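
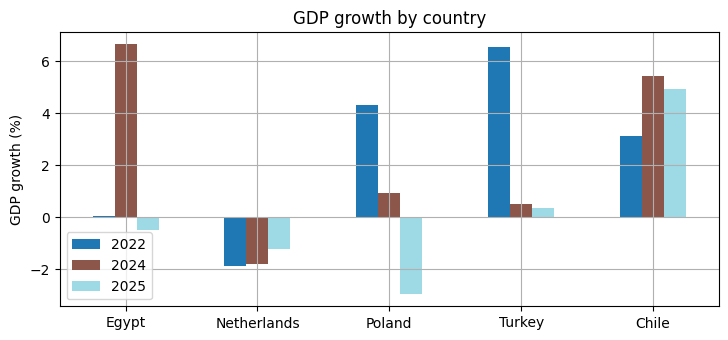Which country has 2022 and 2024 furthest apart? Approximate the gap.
Egypt: 2022 ≈ 0, 2024 ≈ 7 → gap ≈ 7. Next-largest (Turkey) is only ≈ 6.

Egypt, ≈ 7 %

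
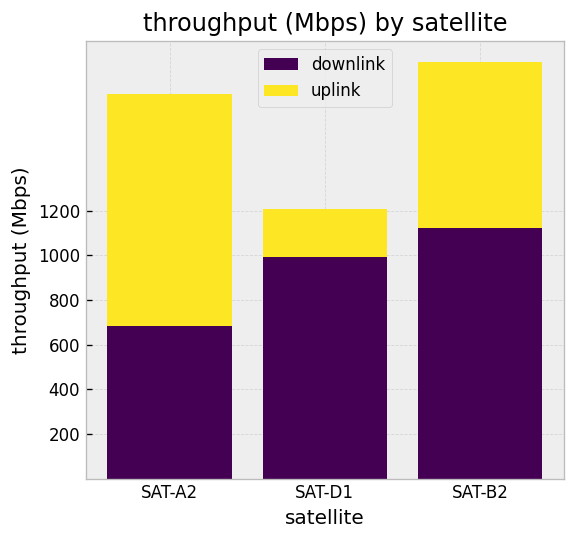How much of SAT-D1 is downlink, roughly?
downlink top ≈ 1000, bottom ≈ 0; segment ≈ 1000.

≈ 1000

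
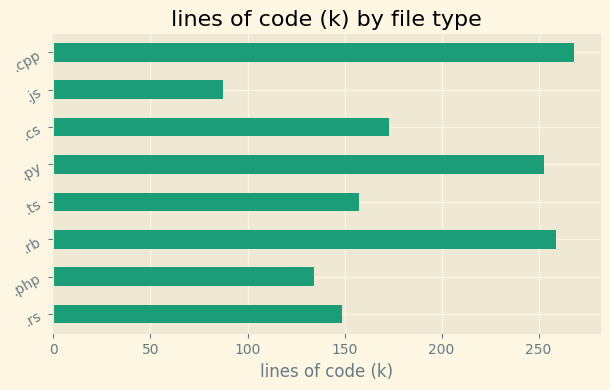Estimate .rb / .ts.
≈ 1.67×

.rb ≈ 250, .ts ≈ 150; 250/150 ≈ 1.67.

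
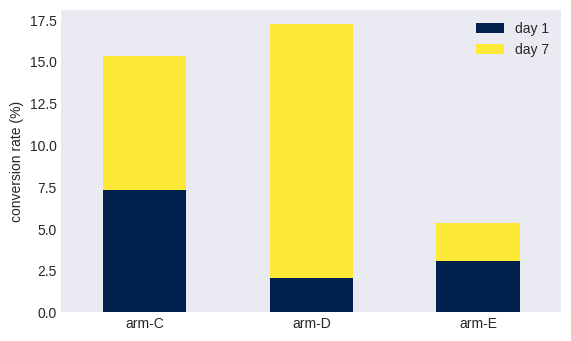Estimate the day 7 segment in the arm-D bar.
≈ 16

day 7 top ≈ 18, bottom ≈ 2; segment ≈ 16.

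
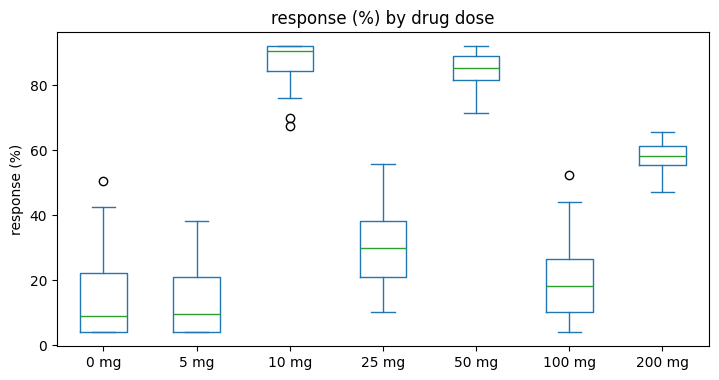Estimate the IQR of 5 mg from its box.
≈ 20

Q3 ≈ 20, Q1 ≈ 0; IQR ≈ 20.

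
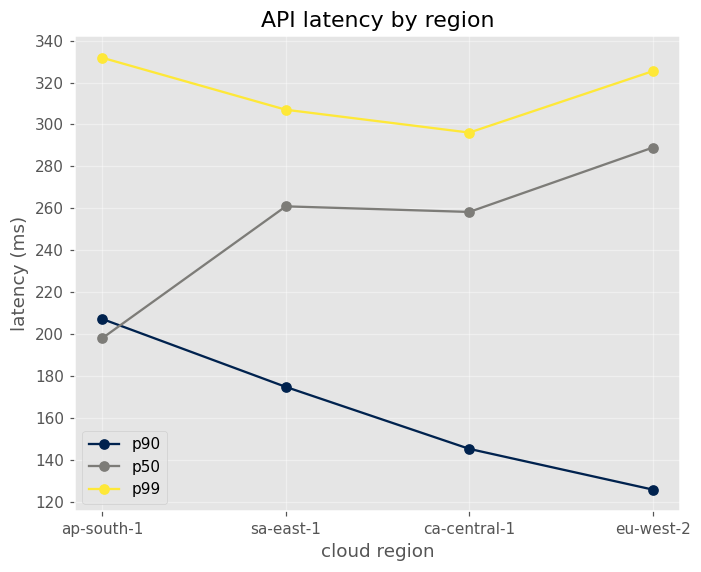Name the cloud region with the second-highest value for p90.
sa-east-1

Top 3 for p90: ap-south-1 ≈ 200, sa-east-1 ≈ 180, ca-central-1 ≈ 140.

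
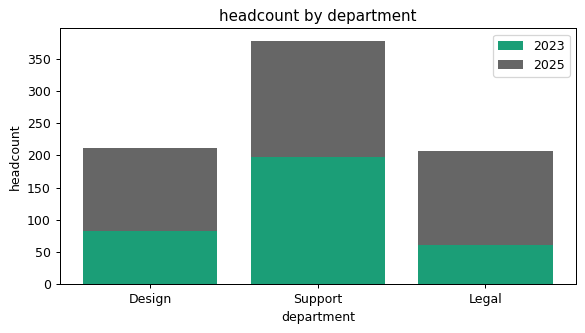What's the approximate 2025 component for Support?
2025 top ≈ 400, bottom ≈ 200; segment ≈ 200.

≈ 200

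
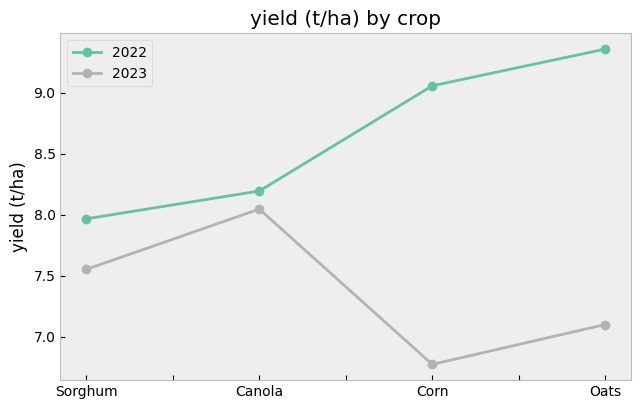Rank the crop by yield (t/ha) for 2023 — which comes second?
Sorghum

Top 3 for 2023: Canola ≈ 8.0, Sorghum ≈ 7.5, Oats ≈ 7.0.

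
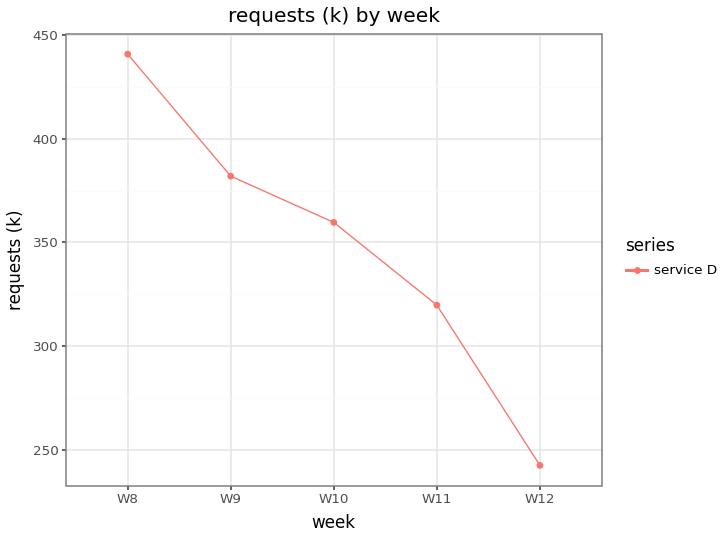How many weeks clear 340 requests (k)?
Above 340: W8, W9, W10.

3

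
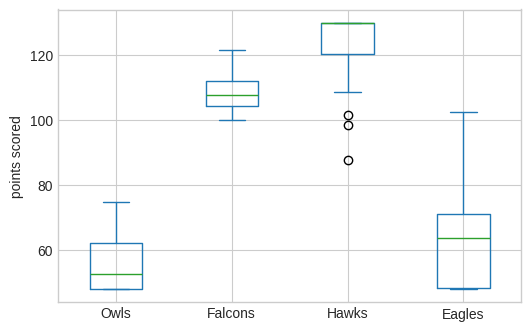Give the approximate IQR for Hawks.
Q3 ≈ 130, Q1 ≈ 120; IQR ≈ 10.

≈ 10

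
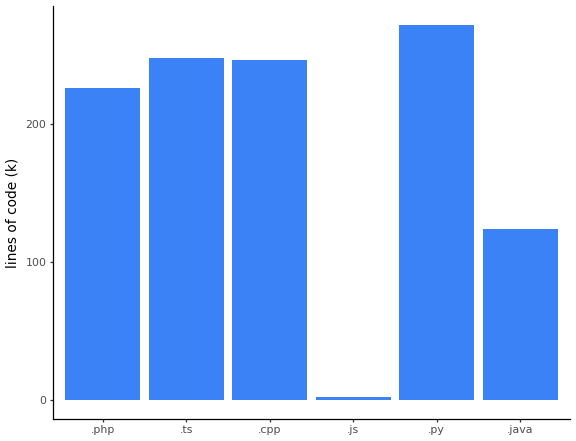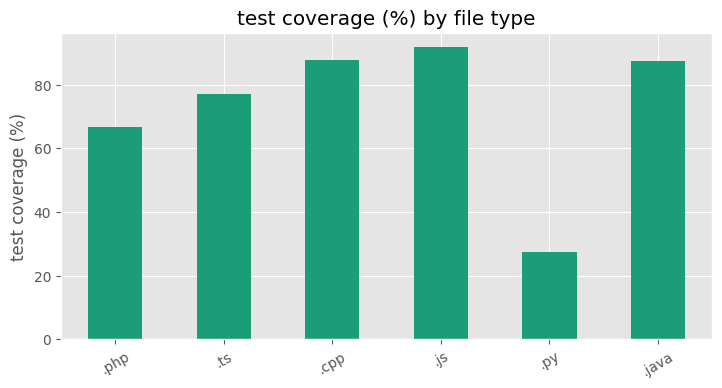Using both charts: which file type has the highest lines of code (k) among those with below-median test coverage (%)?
.py

Chart 2 median test coverage (%) ≈ 80; below-median file types: .php, .ts, .py. Among those, .py has the highest lines of code (k) (≈ 275).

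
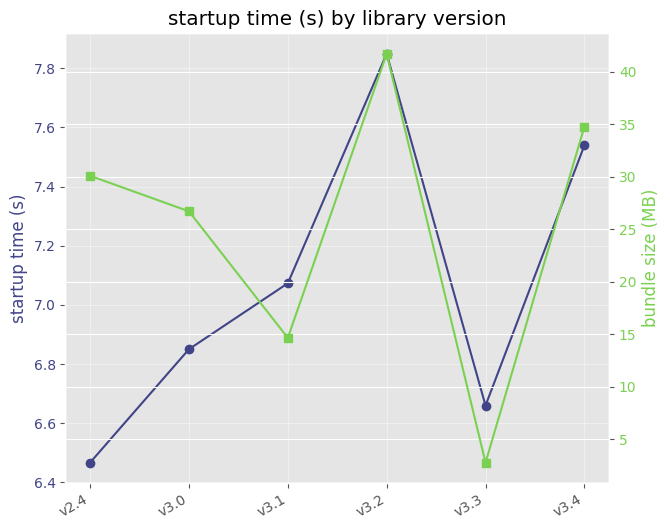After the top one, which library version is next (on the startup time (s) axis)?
Top 3 (on the startup time (s) axis): v3.2 ≈ 7.8, v3.4 ≈ 7.6, v3.1 ≈ 7.0.

v3.4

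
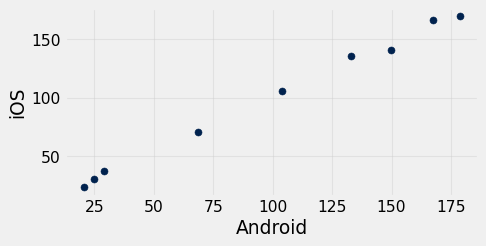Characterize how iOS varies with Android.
positive, strong

Points are positively correlated; strong (|r| ≈ 1.0).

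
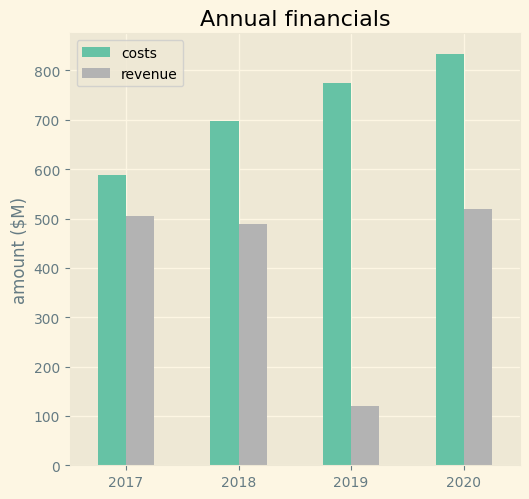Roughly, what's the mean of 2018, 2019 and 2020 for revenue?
(500 + 100 + 500) / 3 ≈ 367.

≈ 367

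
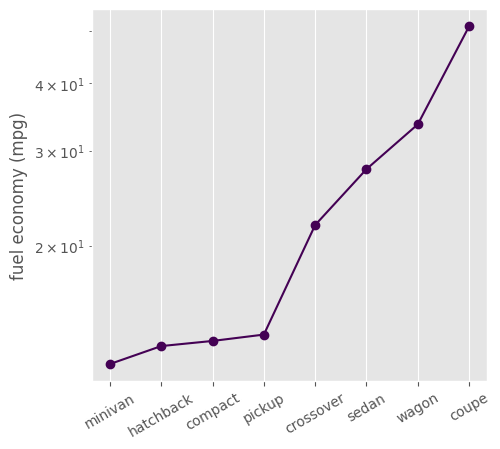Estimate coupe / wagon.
coupe ≈ 50, wagon ≈ 35; 50/35 ≈ 1.43.

≈ 1.43×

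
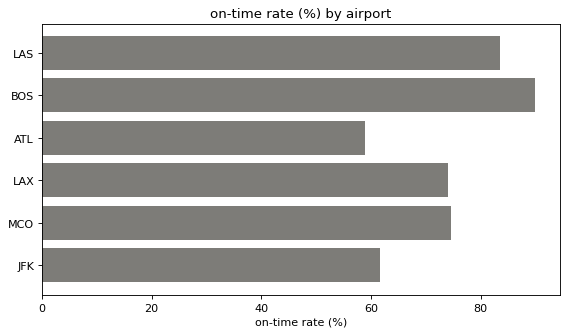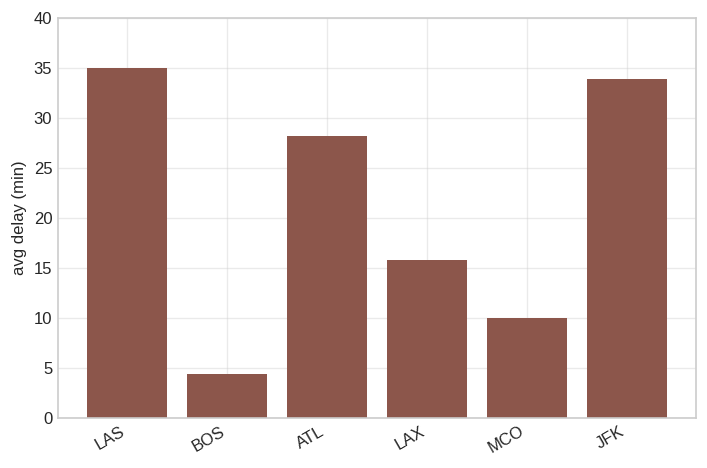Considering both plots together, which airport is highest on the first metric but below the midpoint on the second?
BOS

Chart 2 median avg delay (min) ≈ 20; below-median airports: BOS, LAX, MCO. Among those, BOS has the highest on-time rate (%) (≈ 90).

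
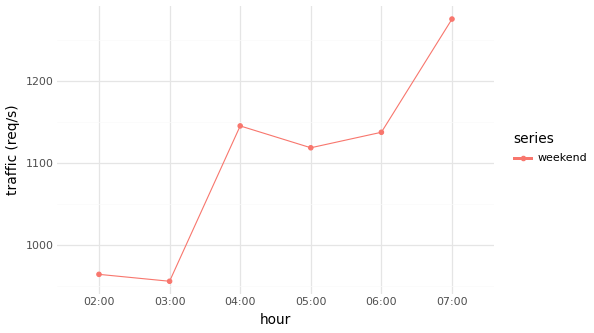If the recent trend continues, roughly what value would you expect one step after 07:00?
Last three: 1100, 1150, 1250 → slope ≈ 75/step → next ≈ 1325.

≈ 1325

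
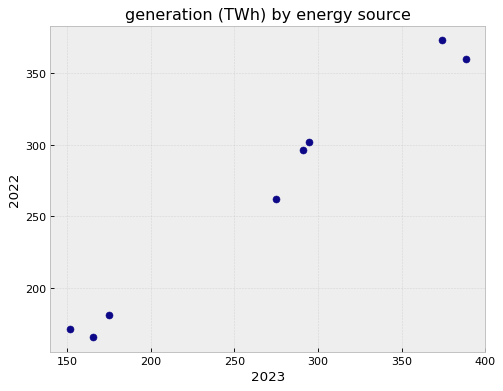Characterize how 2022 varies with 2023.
positive, strong

Points are positively correlated; strong (|r| ≈ 1.0).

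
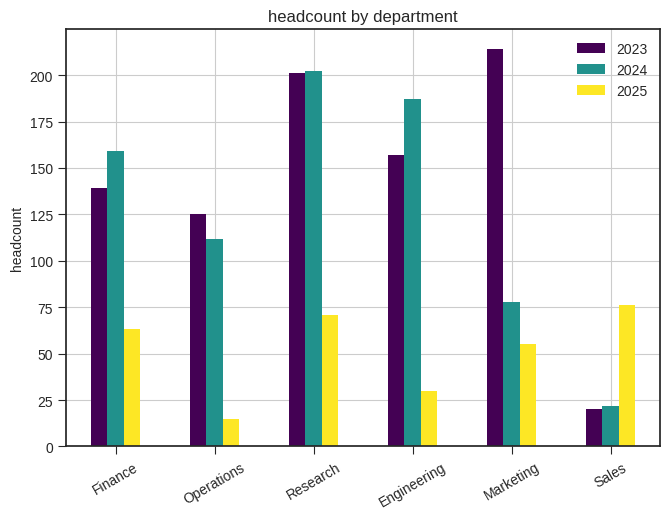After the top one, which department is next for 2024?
Engineering

Top 3 for 2024: Research ≈ 200, Engineering ≈ 180, Finance ≈ 160.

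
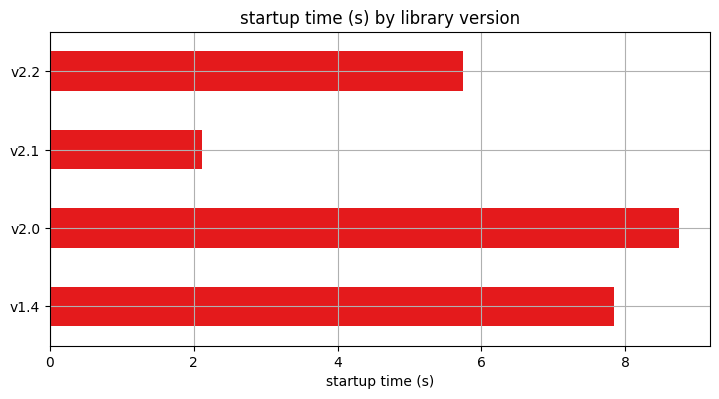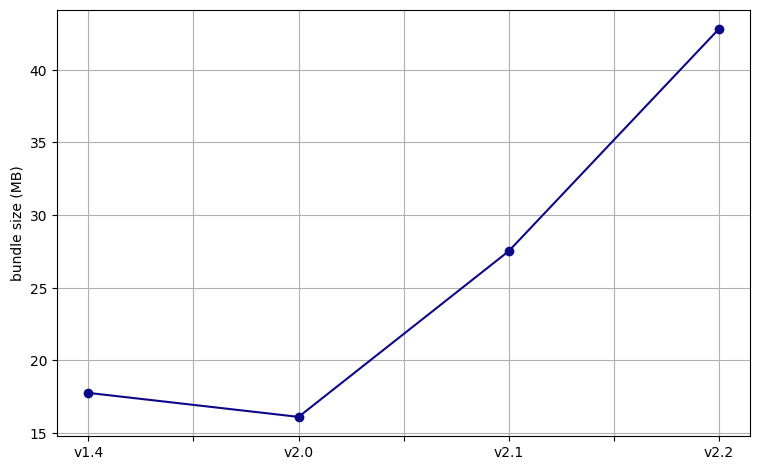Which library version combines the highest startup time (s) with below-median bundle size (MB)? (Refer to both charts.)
v2.0

Chart 2 median bundle size (MB) ≈ 25; below-median library versions: v1.4, v2.0. Among those, v2.0 has the highest startup time (s) (≈ 9).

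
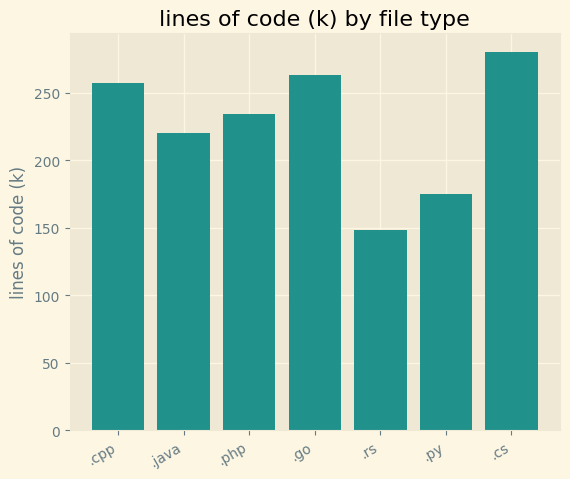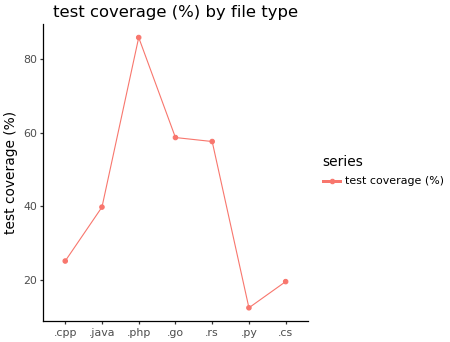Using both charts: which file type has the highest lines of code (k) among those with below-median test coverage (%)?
.cs

Chart 2 median test coverage (%) ≈ 40; below-median file types: .cpp, .py, .cs. Among those, .cs has the highest lines of code (k) (≈ 300).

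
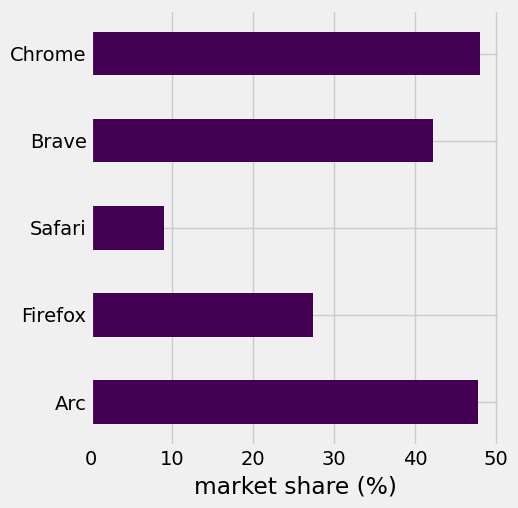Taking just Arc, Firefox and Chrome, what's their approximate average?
≈ 42

(50 + 25 + 50) / 3 ≈ 42.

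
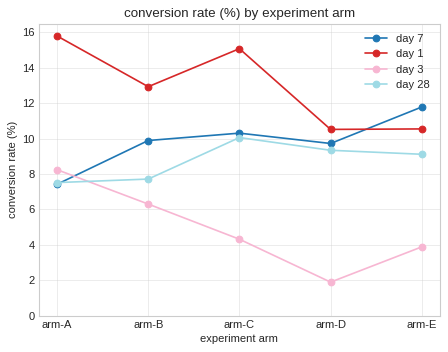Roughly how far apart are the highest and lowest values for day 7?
≈ 4

Max arm-E ≈ 12, min arm-A ≈ 8; range ≈ 4.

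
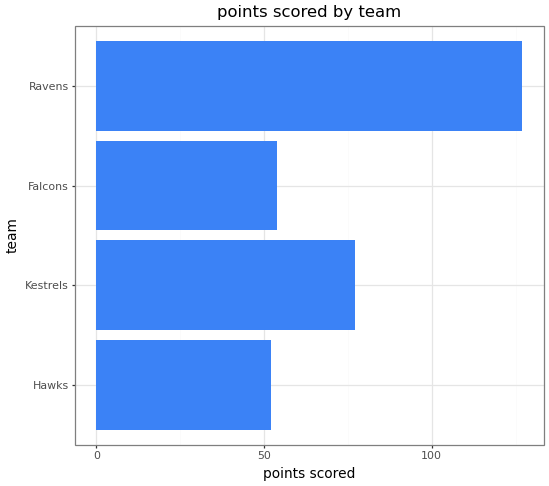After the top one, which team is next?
Kestrels

Top 3: Ravens ≈ 120, Kestrels ≈ 80, Falcons ≈ 60.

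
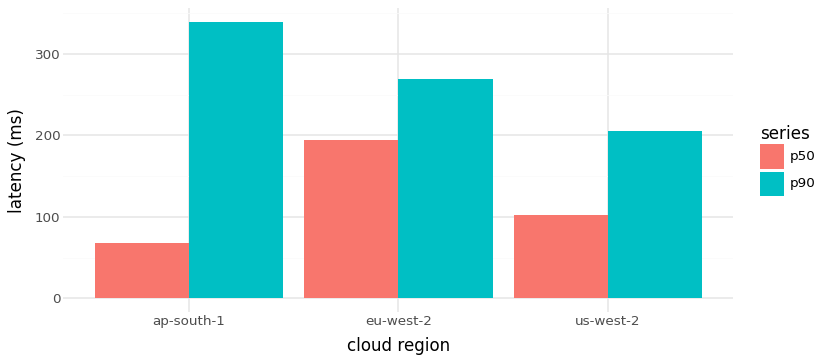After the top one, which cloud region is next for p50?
us-west-2

Top 3 for p50: eu-west-2 ≈ 200, us-west-2 ≈ 100, ap-south-1 ≈ 50.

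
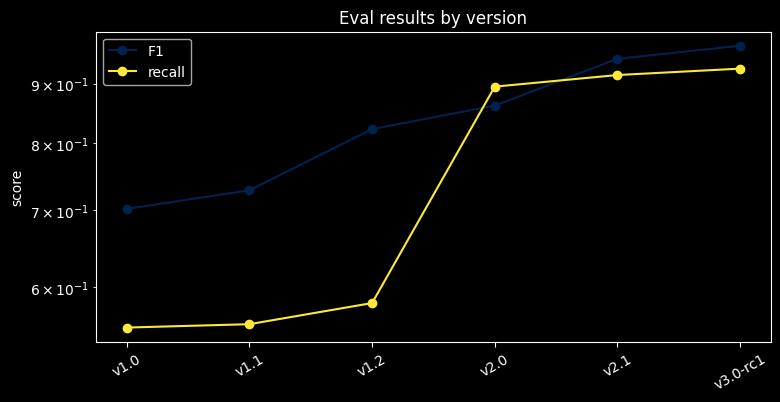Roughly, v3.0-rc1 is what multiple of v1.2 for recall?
≈ 1.58×

v3.0-rc1 ≈ 0.95, v1.2 ≈ 0.60; 0.95/0.60 ≈ 1.58.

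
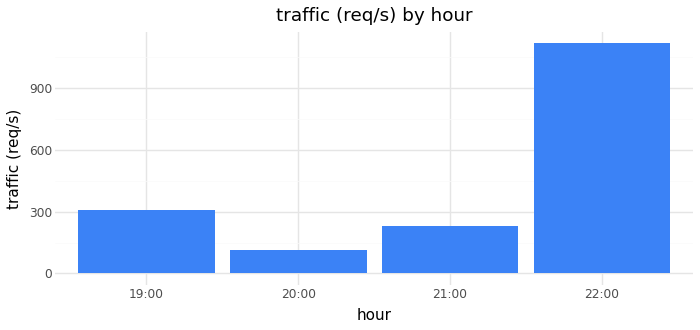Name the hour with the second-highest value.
Top 3: 22:00 ≈ 1100, 19:00 ≈ 300, 21:00 ≈ 200.

19:00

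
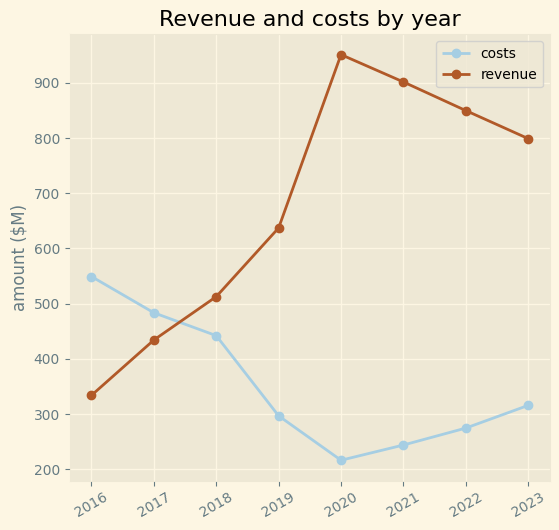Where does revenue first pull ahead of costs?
2017: revenue ≈ 400 vs costs ≈ 500 (not yet); 2018: revenue ≈ 500 vs costs ≈ 400 (first crossover).

2018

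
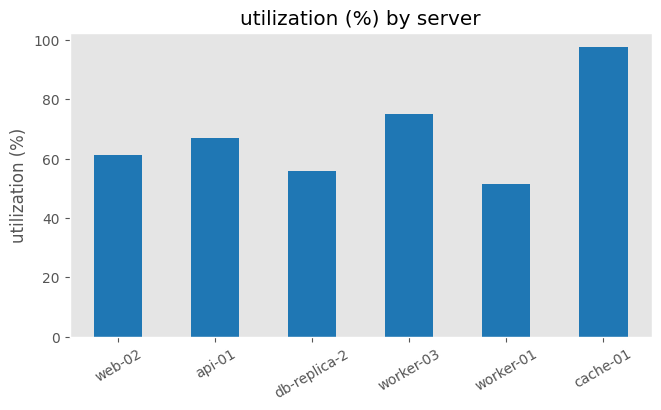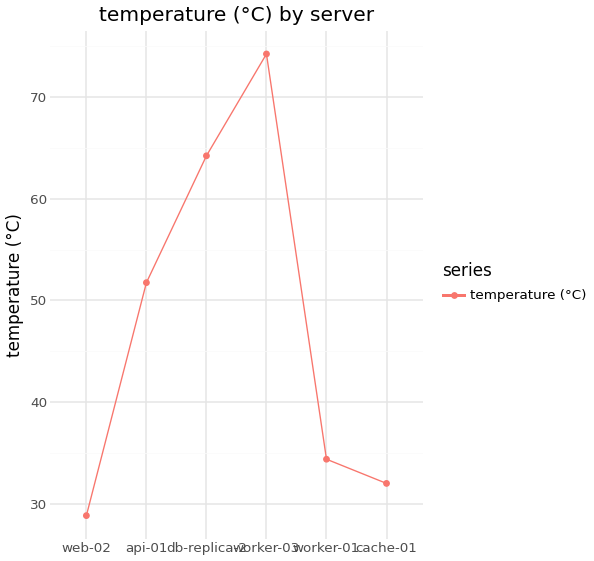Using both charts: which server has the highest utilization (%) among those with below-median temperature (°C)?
cache-01

Chart 2 median temperature (°C) ≈ 40; below-median servers: web-02, worker-01, cache-01. Among those, cache-01 has the highest utilization (%) (≈ 100).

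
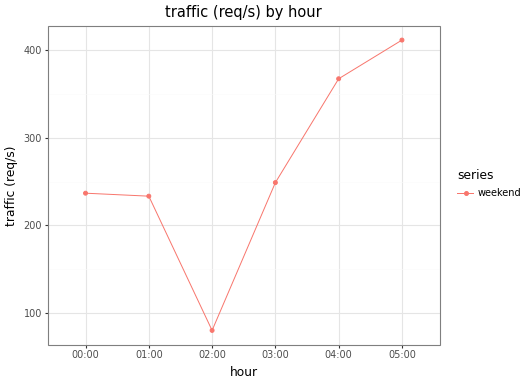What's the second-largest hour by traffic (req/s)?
04:00

Top 3: 05:00 ≈ 400, 04:00 ≈ 350, 03:00 ≈ 250.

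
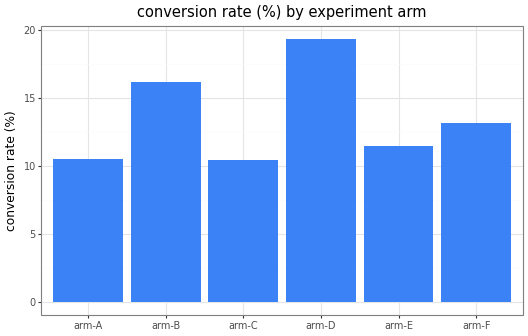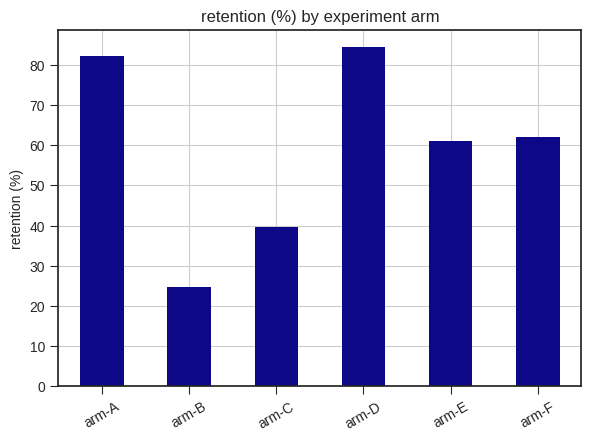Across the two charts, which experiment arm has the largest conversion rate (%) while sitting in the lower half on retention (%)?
arm-B

Chart 2 median retention (%) ≈ 60; below-median experiment arms: arm-B, arm-C, arm-E. Among those, arm-B has the highest conversion rate (%) (≈ 16).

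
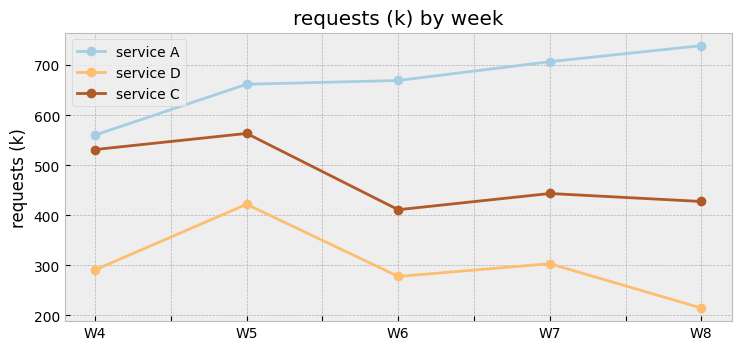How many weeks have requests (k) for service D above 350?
1

Above 350: W5.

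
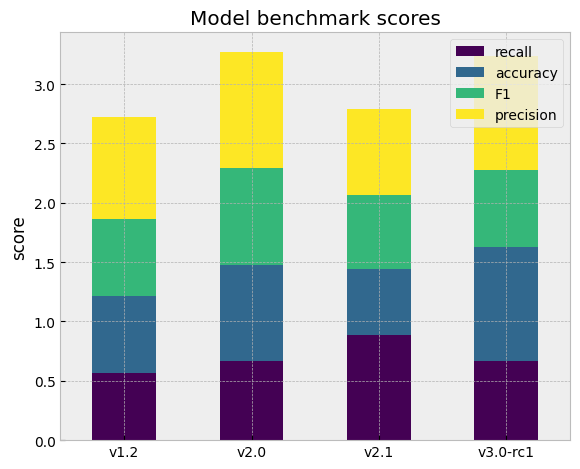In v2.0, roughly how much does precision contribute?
≈ 1.0

precision top ≈ 3.5, bottom ≈ 2.5; segment ≈ 1.0.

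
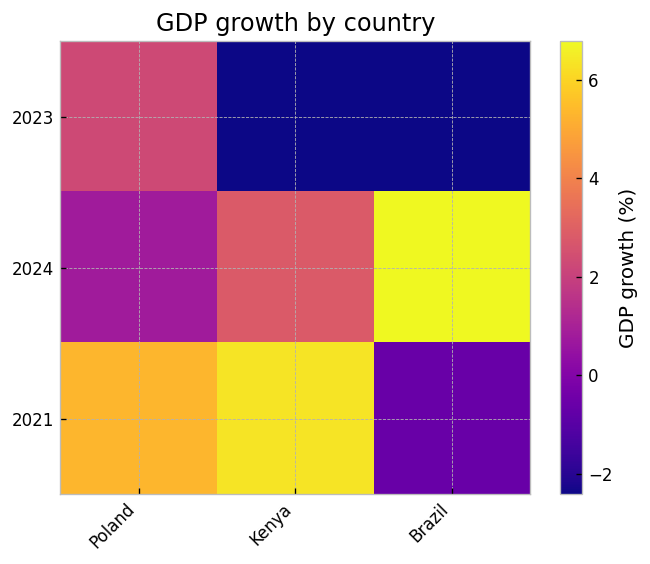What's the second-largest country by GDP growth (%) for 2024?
Top 3 for 2024: Brazil ≈ 7, Kenya ≈ 3, Poland ≈ 1.

Kenya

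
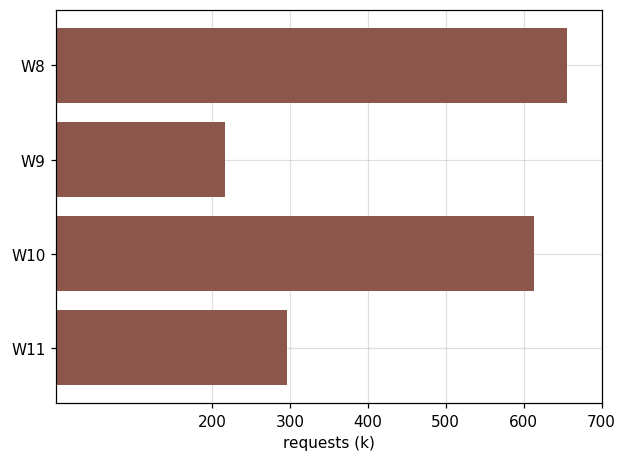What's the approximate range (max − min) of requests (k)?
≈ 500

Max W8 ≈ 700, min W9 ≈ 200; range ≈ 500.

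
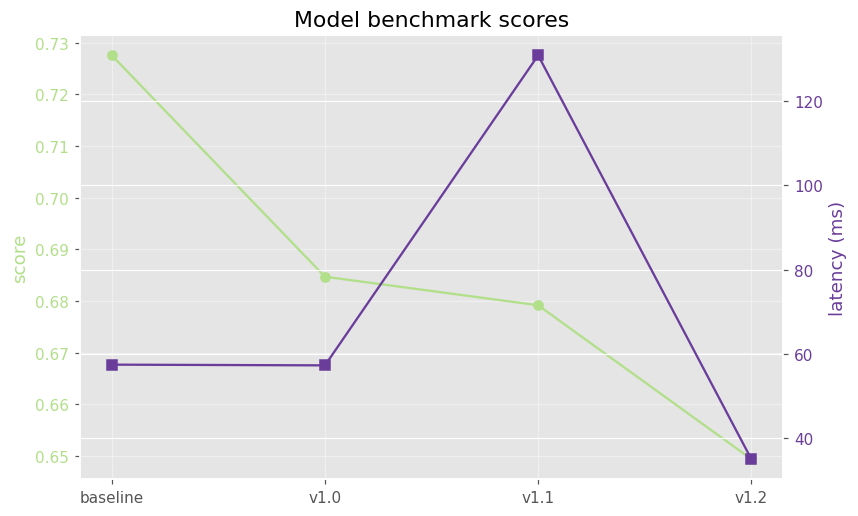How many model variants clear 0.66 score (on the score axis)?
3

Above 0.66: baseline, v1.0, v1.1.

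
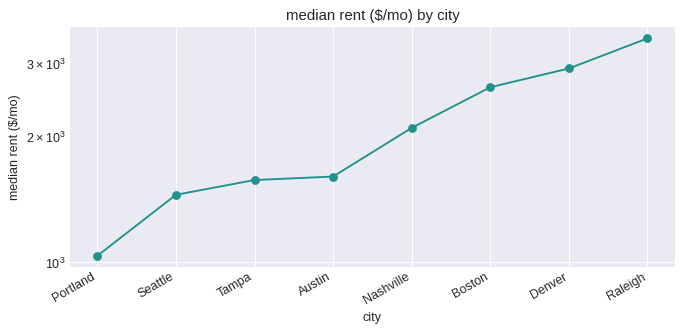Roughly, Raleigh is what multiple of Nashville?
≈ 1.75×

Raleigh ≈ 3500, Nashville ≈ 2000; 3500/2000 ≈ 1.75.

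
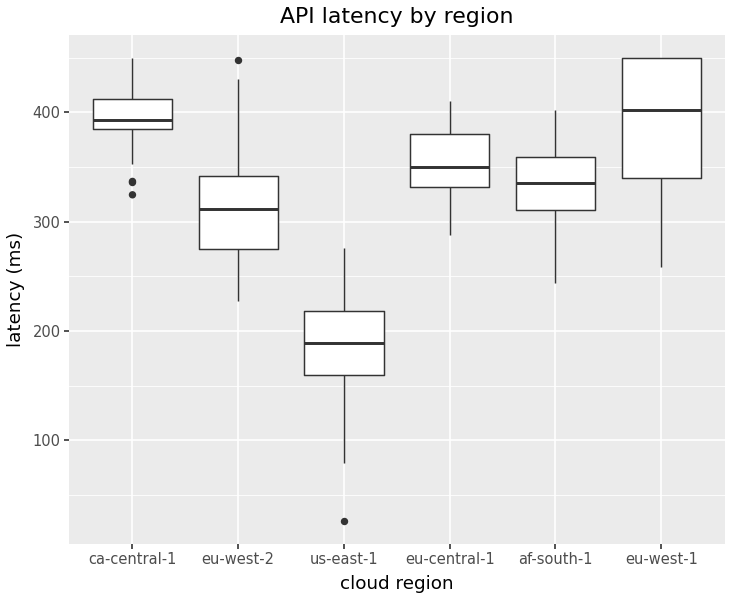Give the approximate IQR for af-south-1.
≈ 40

Q3 ≈ 360, Q1 ≈ 320; IQR ≈ 40.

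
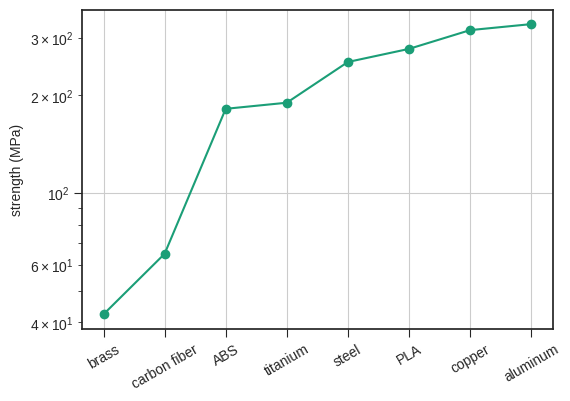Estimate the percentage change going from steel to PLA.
≈ +10%

steel ≈ 250, PLA ≈ 275; (275 − 250) / 250 ≈ +10%.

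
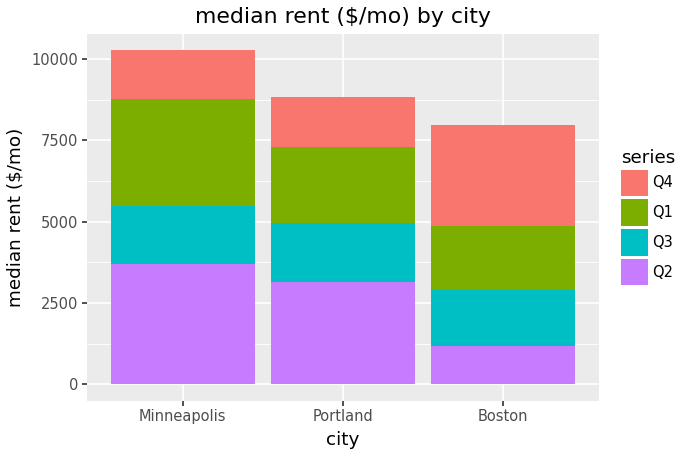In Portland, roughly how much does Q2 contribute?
Q2 top ≈ 3000, bottom ≈ 0; segment ≈ 3000.

≈ 3000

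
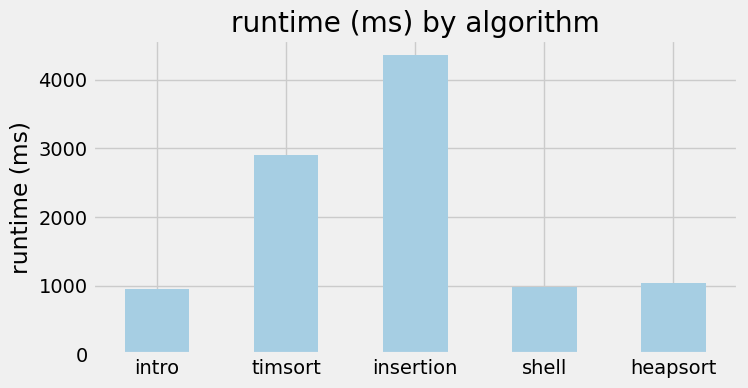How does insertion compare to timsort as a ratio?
≈ 1.5×

insertion ≈ 4500, timsort ≈ 3000; 4500/3000 ≈ 1.5.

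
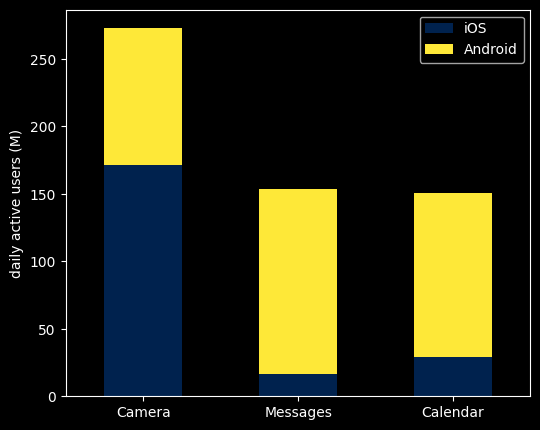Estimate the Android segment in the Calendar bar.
Android top ≈ 150, bottom ≈ 25; segment ≈ 125.

≈ 125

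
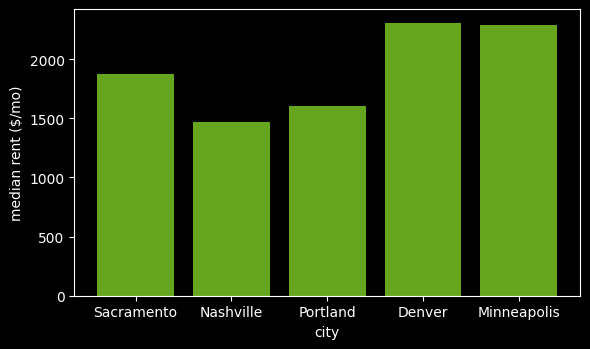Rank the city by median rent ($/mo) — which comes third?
Sacramento

Top 4: Denver ≈ 2400, Minneapolis ≈ 2200, Sacramento ≈ 1800, Portland ≈ 1600.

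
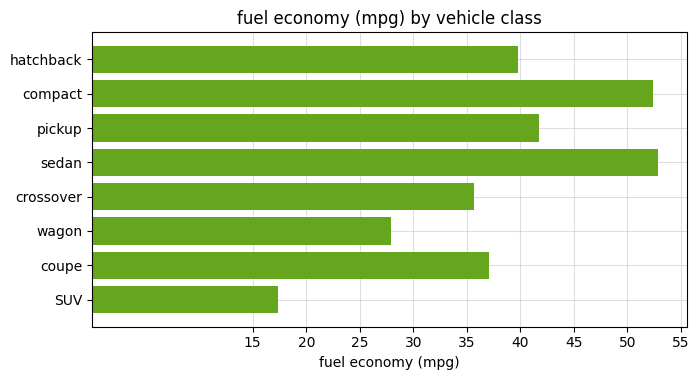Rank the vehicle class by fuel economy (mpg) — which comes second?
Top 3: sedan ≈ 55, compact ≈ 50, pickup ≈ 40.

compact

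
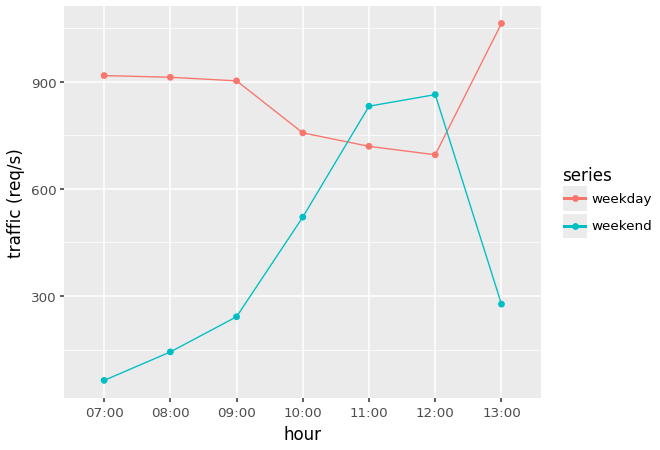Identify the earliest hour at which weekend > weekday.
11:00

10:00: weekend ≈ 500 vs weekday ≈ 800 (not yet); 11:00: weekend ≈ 800 vs weekday ≈ 700 (first crossover).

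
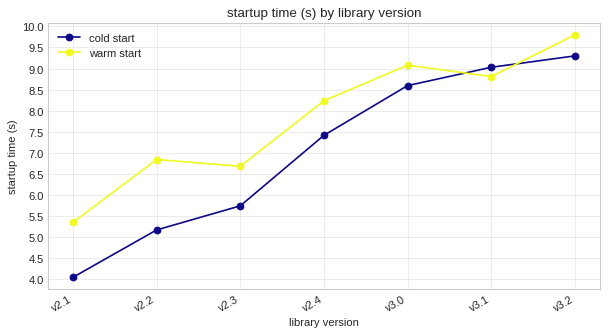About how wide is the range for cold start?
≈ 5.5

Max v3.2 ≈ 9.5, min v2.1 ≈ 4.0; range ≈ 5.5.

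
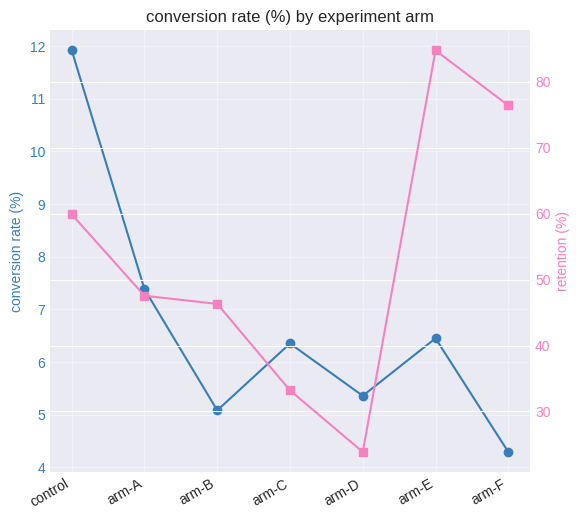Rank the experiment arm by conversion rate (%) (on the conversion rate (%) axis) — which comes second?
arm-A

Top 3 (on the conversion rate (%) axis): control ≈ 12, arm-A ≈ 7, arm-E ≈ 6.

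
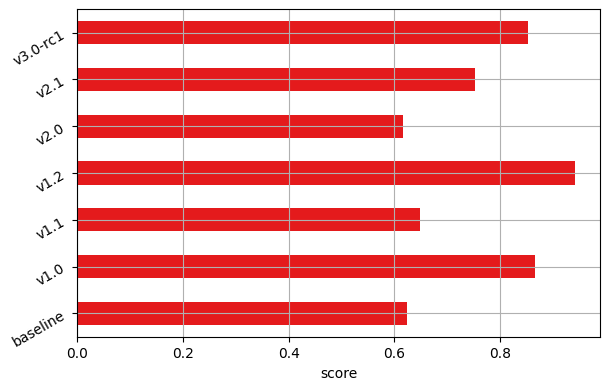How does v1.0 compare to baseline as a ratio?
v1.0 ≈ 0.9, baseline ≈ 0.6; 0.9/0.6 ≈ 1.5.

≈ 1.5×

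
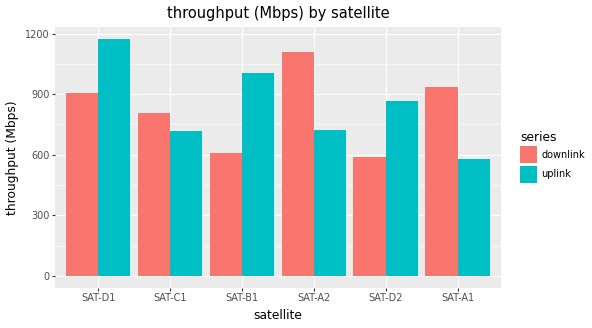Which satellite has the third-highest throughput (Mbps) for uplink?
SAT-D2

Top 4 for uplink: SAT-D1 ≈ 1200, SAT-B1 ≈ 1000, SAT-D2 ≈ 900, SAT-A2 ≈ 700.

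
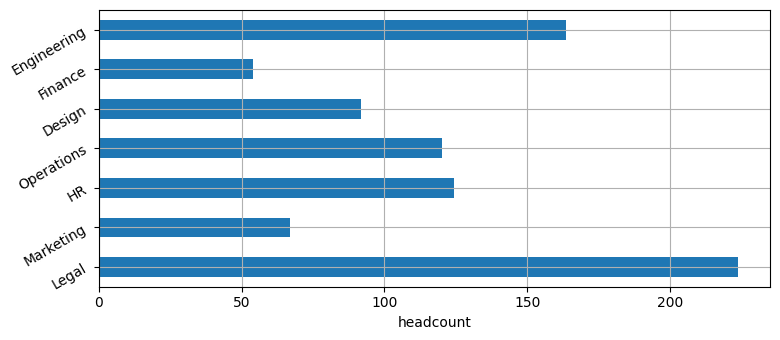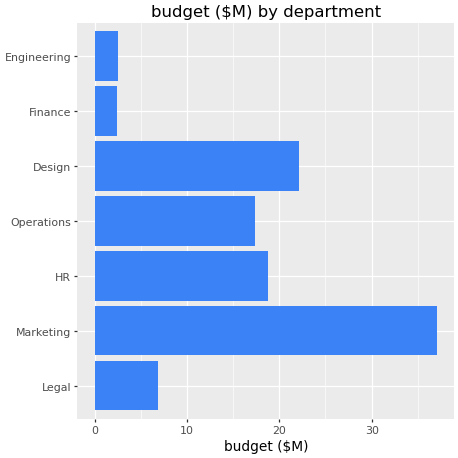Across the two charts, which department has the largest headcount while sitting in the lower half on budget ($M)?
Legal

Chart 2 median budget ($M) ≈ 15; below-median departments: Legal, Finance, Engineering. Among those, Legal has the highest headcount (≈ 225).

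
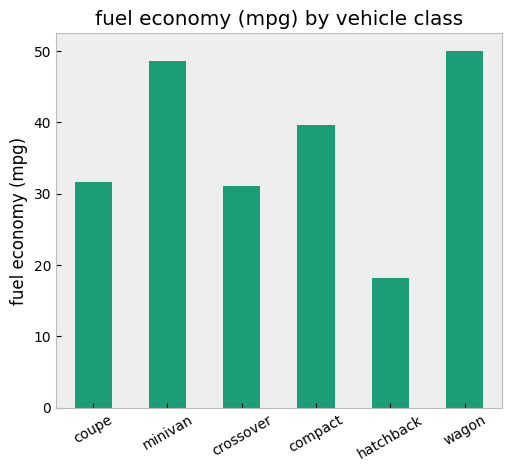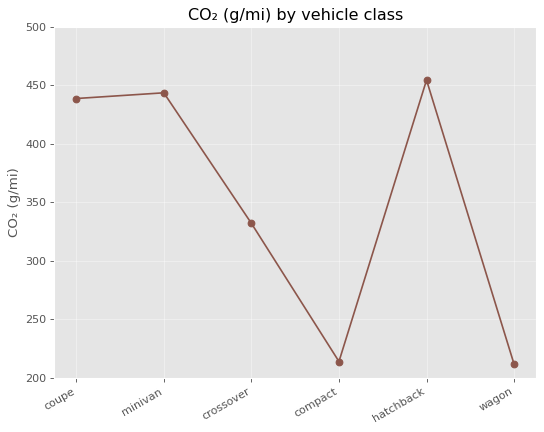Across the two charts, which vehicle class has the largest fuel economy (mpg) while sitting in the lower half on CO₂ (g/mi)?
wagon

Chart 2 median CO₂ (g/mi) ≈ 400; below-median vehicle classes: crossover, compact, wagon. Among those, wagon has the highest fuel economy (mpg) (≈ 50).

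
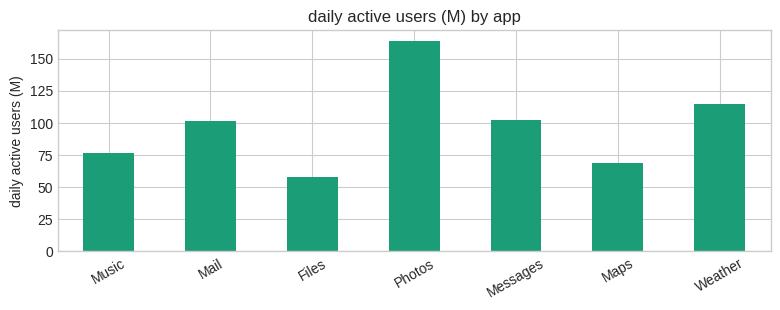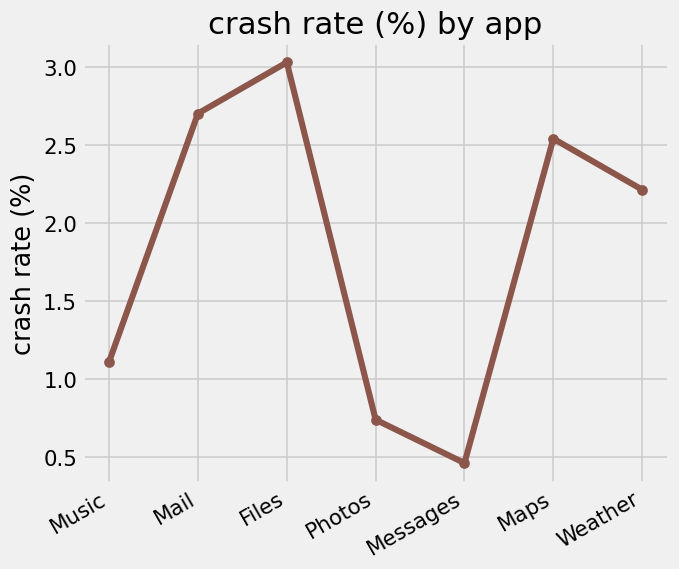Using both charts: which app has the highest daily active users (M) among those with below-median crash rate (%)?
Photos

Chart 2 median crash rate (%) ≈ 2; below-median apps: Music, Photos, Messages. Among those, Photos has the highest daily active users (M) (≈ 160).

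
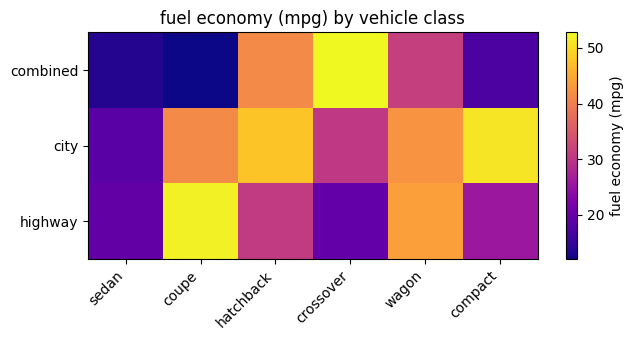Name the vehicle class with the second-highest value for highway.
wagon

Top 3 for highway: coupe ≈ 50, wagon ≈ 45, hatchback ≈ 30.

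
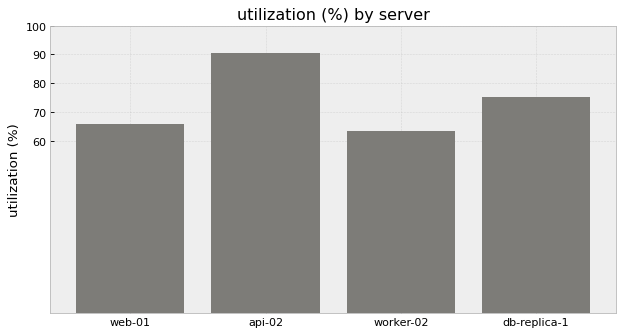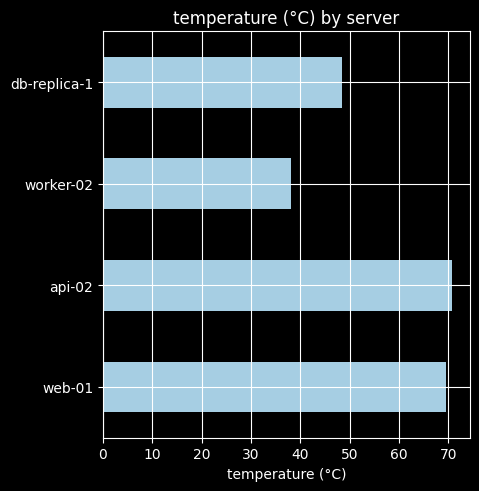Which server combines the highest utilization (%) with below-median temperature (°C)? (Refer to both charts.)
db-replica-1

Chart 2 median temperature (°C) ≈ 60; below-median servers: worker-02, db-replica-1. Among those, db-replica-1 has the highest utilization (%) (≈ 80).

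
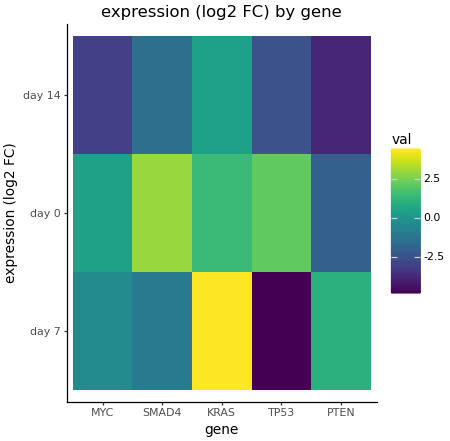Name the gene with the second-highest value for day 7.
Top 3 for day 7: KRAS ≈ 4, PTEN ≈ 1, MYC ≈ 0.

PTEN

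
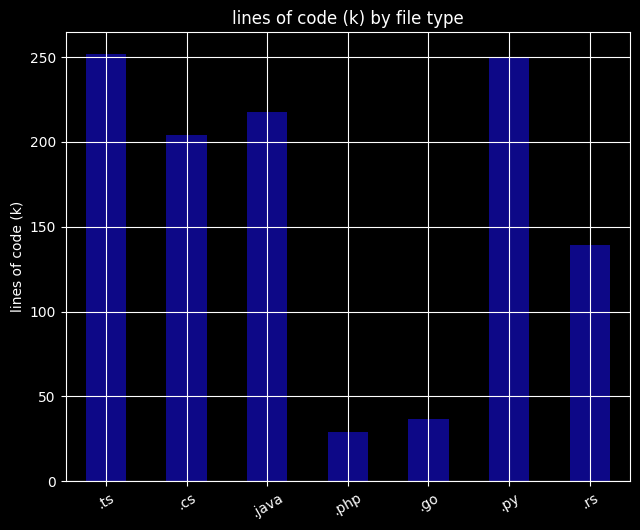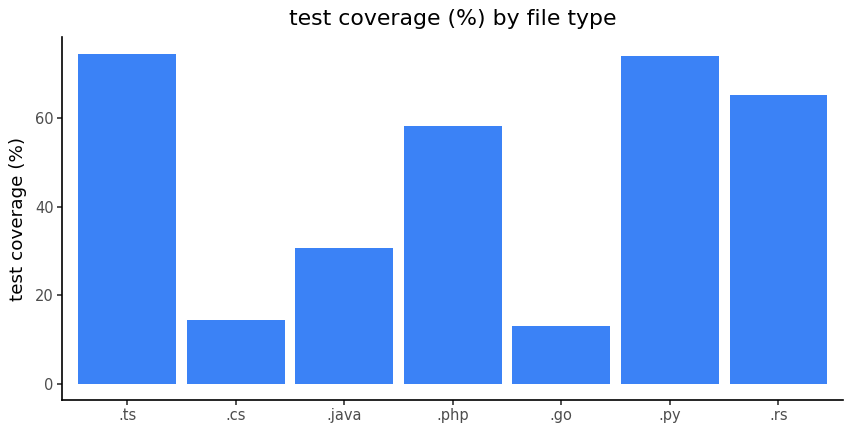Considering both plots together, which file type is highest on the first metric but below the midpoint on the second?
.java

Chart 2 median test coverage (%) ≈ 60; below-median file types: .cs, .java, .go. Among those, .java has the highest lines of code (k) (≈ 225).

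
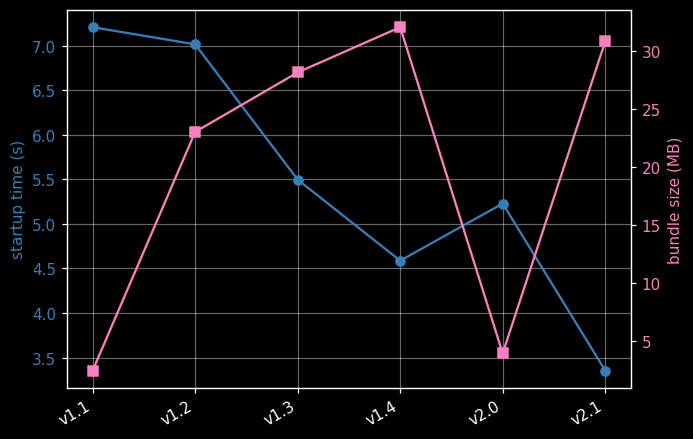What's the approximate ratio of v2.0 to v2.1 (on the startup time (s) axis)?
v2.0 ≈ 5.0, v2.1 ≈ 3.5; 5.0/3.5 ≈ 1.43.

≈ 1.43×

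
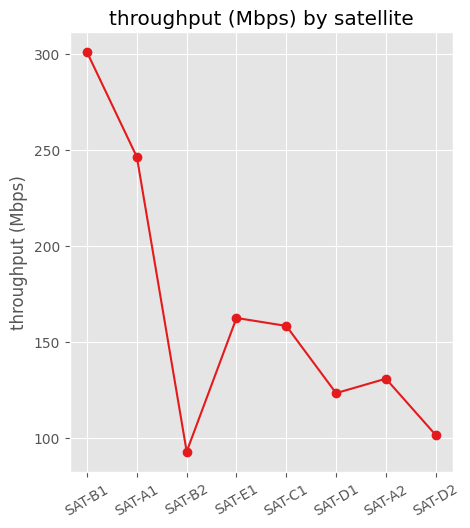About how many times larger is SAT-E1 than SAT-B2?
SAT-E1 ≈ 160, SAT-B2 ≈ 100; 160/100 ≈ 1.6.

≈ 1.6×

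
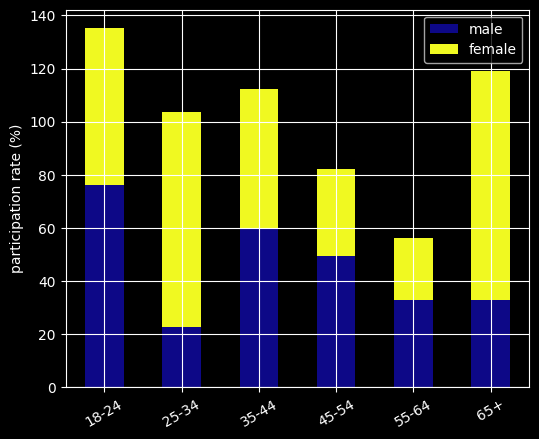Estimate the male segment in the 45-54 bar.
≈ 40

male top ≈ 40, bottom ≈ 0; segment ≈ 40.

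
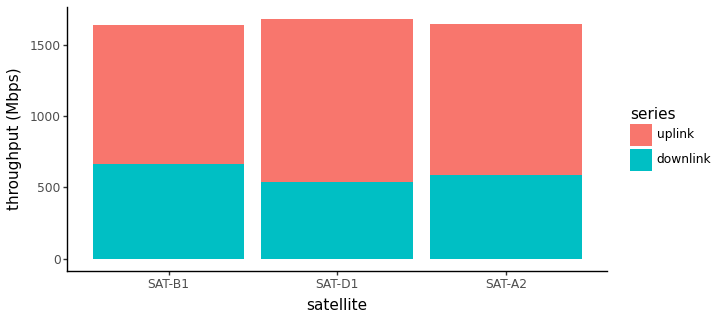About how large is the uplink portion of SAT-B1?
≈ 1000

uplink top ≈ 1600, bottom ≈ 600; segment ≈ 1000.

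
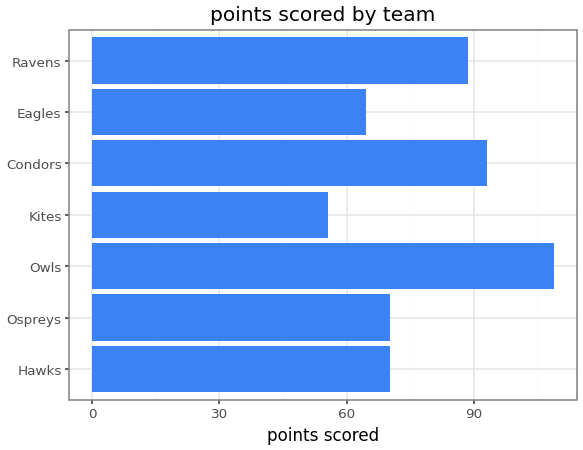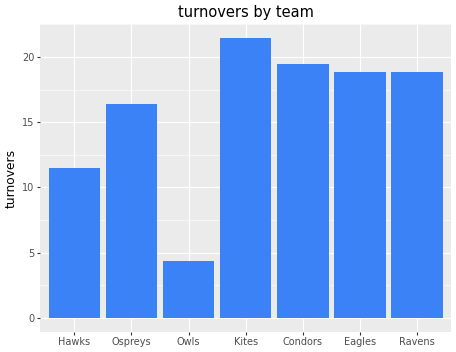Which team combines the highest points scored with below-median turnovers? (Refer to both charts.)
Chart 2 median turnovers ≈ 18; below-median teams: Hawks, Ospreys, Owls. Among those, Owls has the highest points scored (≈ 110).

Owls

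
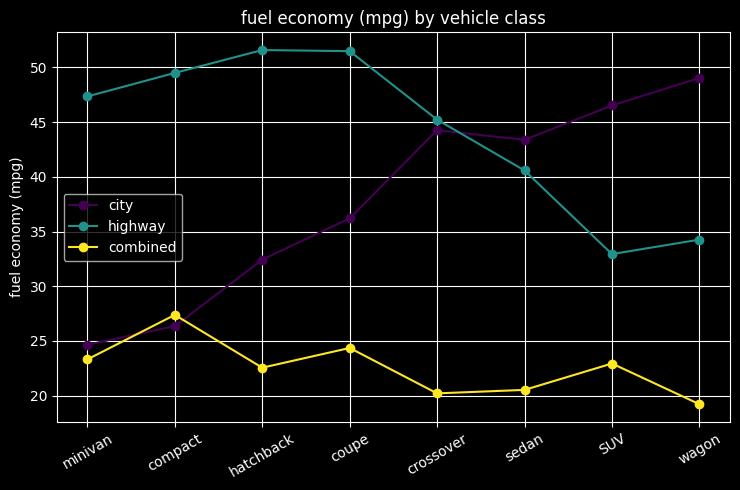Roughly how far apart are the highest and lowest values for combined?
Max compact ≈ 25, min wagon ≈ 20; range ≈ 5.

≈ 5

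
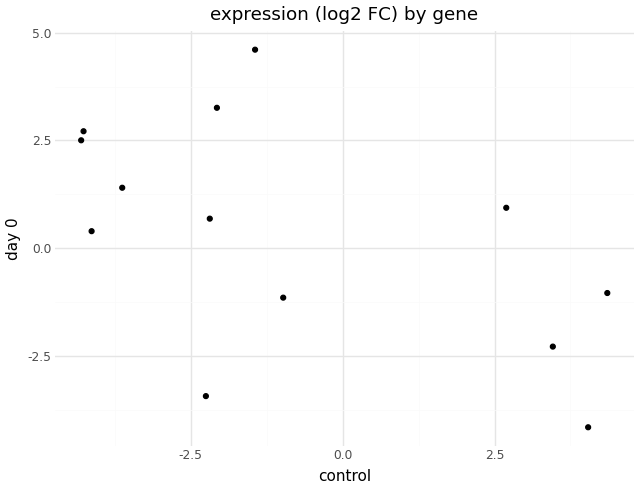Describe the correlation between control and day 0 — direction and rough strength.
negative, moderate

Points are negatively correlated; moderate (|r| ≈ 0.6).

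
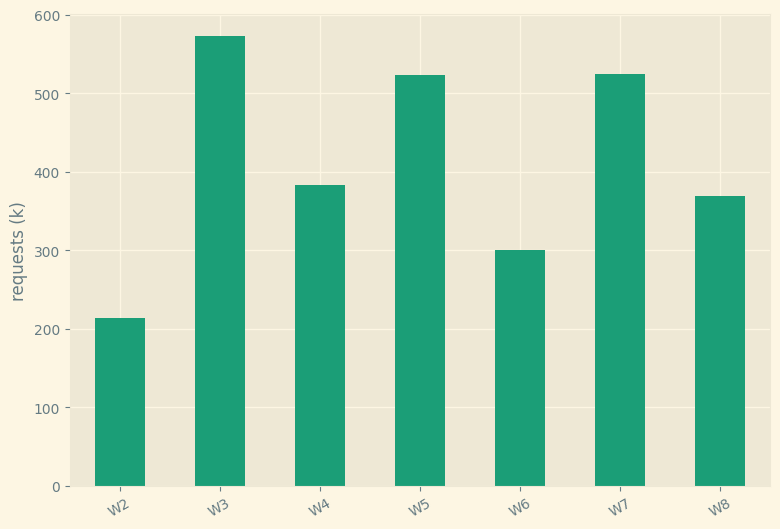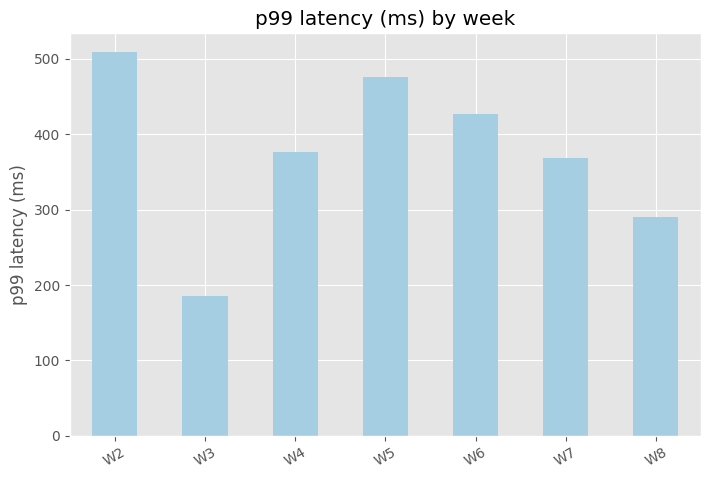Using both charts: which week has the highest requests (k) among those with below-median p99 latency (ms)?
Chart 2 median p99 latency (ms) ≈ 400; below-median weeks: W3, W7, W8. Among those, W3 has the highest requests (k) (≈ 600).

W3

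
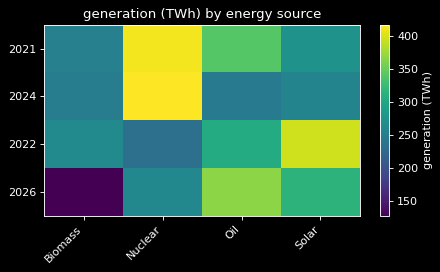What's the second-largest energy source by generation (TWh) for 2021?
Oil

Top 3 for 2021: Nuclear ≈ 425, Oil ≈ 350, Solar ≈ 275.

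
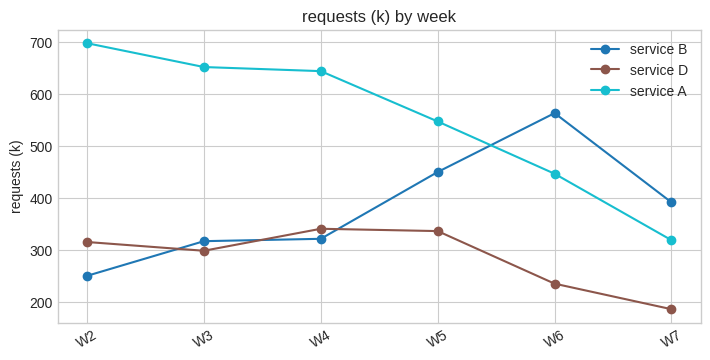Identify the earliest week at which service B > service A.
W5: service B ≈ 450 vs service A ≈ 550 (not yet); W6: service B ≈ 550 vs service A ≈ 450 (first crossover).

W6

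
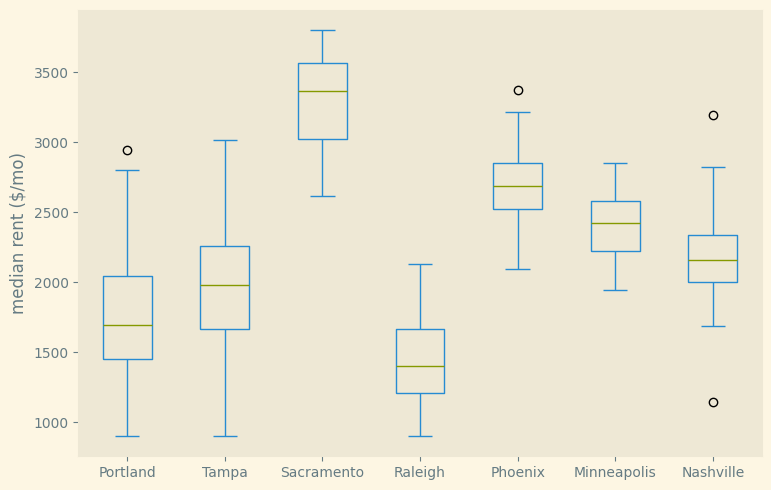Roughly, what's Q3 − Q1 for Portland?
≈ 600

Q3 ≈ 2000, Q1 ≈ 1400; IQR ≈ 600.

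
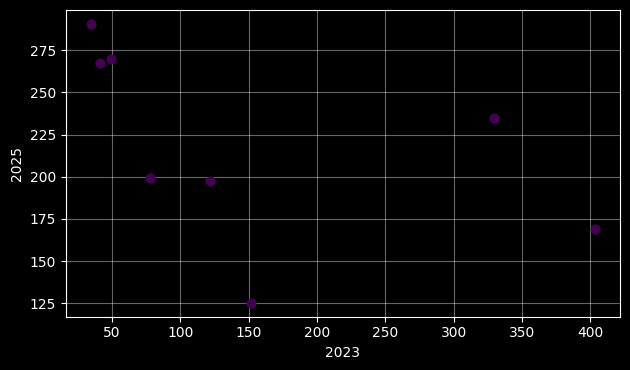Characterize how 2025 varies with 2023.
Points are negatively correlated; moderate (|r| ≈ 0.5).

negative, moderate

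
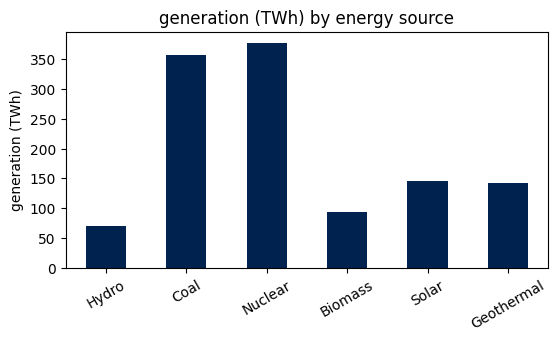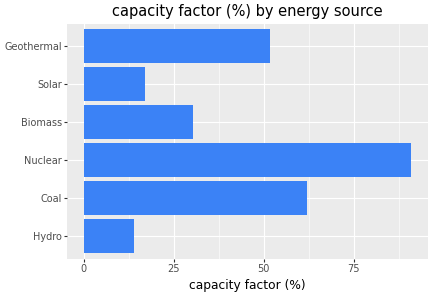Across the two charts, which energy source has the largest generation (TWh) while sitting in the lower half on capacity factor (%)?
Chart 2 median capacity factor (%) ≈ 40; below-median energy sources: Hydro, Biomass, Solar. Among those, Solar has the highest generation (TWh) (≈ 150).

Solar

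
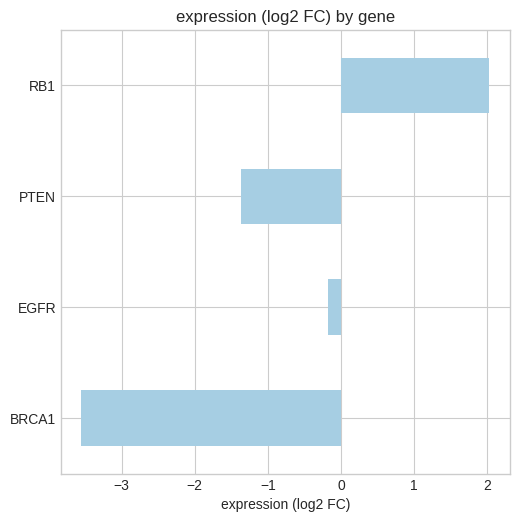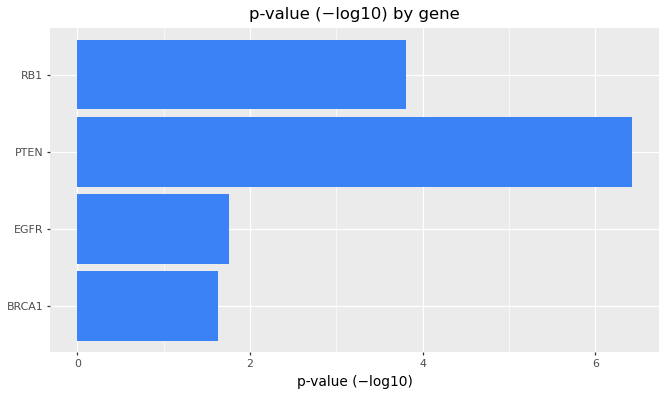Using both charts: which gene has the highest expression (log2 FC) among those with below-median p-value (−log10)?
EGFR

Chart 2 median p-value (−log10) ≈ 3; below-median genes: BRCA1, EGFR. Among those, EGFR has the highest expression (log2 FC) (≈ -0.2).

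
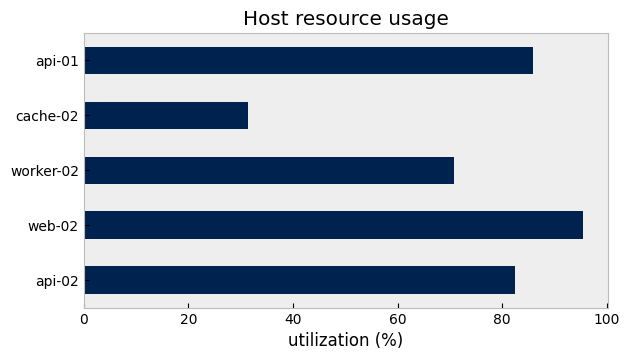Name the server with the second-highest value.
api-01

Top 3: web-02 ≈ 100, api-01 ≈ 90, api-02 ≈ 80.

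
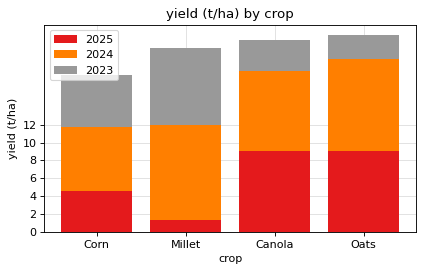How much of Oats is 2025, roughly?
≈ 10

2025 top ≈ 10, bottom ≈ 0; segment ≈ 10.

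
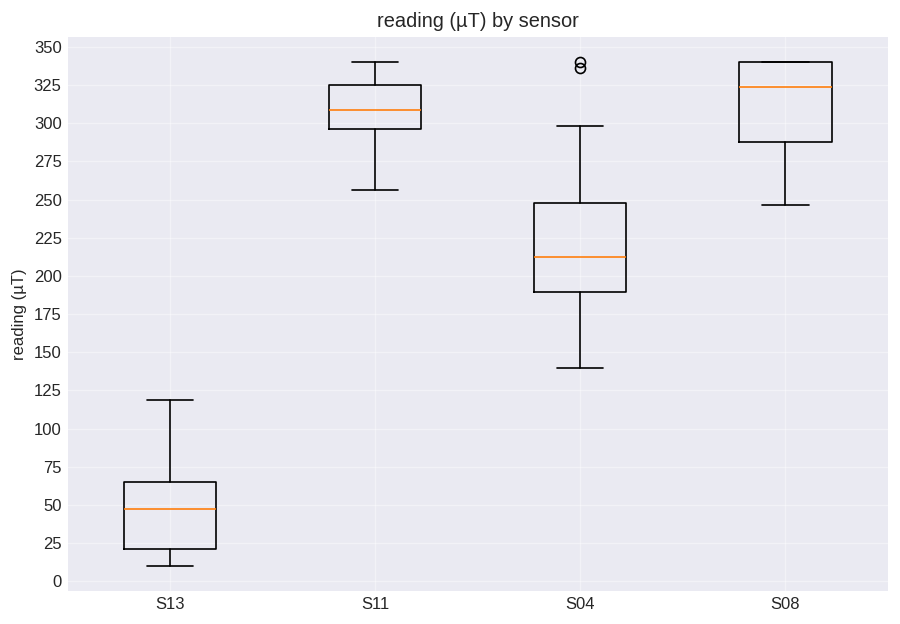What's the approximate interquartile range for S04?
Q3 ≈ 250, Q1 ≈ 200; IQR ≈ 50.

≈ 50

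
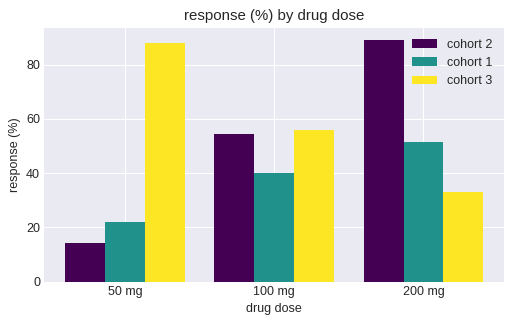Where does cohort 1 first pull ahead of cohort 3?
200 mg

100 mg: cohort 1 ≈ 40 vs cohort 3 ≈ 60 (not yet); 200 mg: cohort 1 ≈ 50 vs cohort 3 ≈ 30 (first crossover).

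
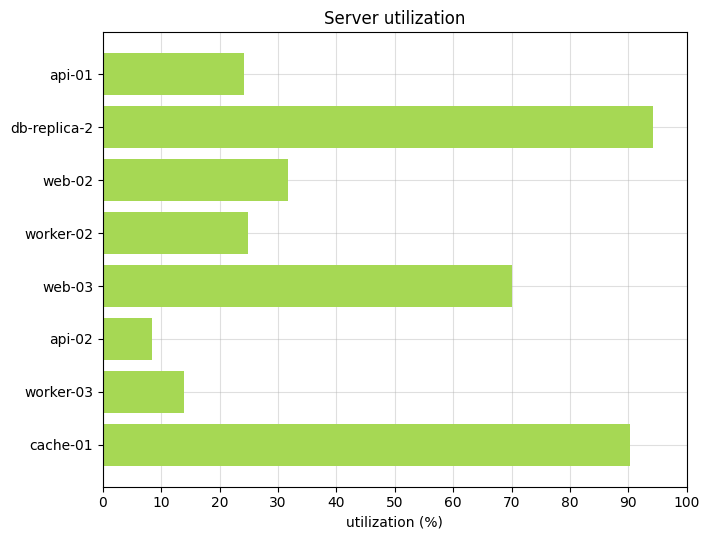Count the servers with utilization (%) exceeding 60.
Above 60: db-replica-2, web-03, cache-01.

3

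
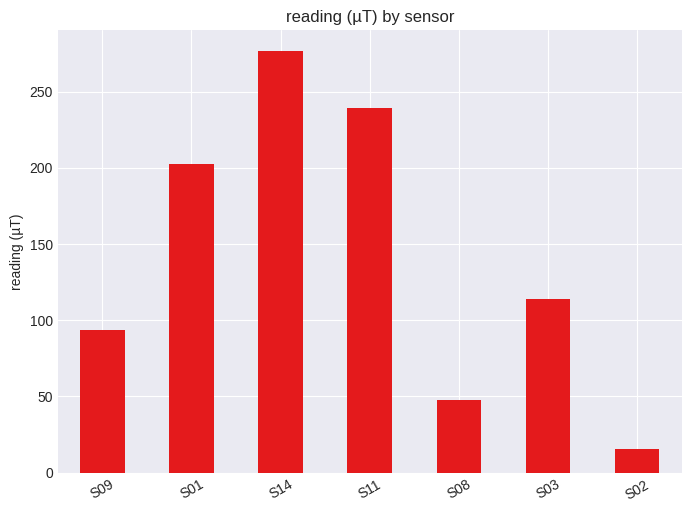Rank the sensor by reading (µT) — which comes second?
Top 3: S14 ≈ 275, S11 ≈ 250, S01 ≈ 200.

S11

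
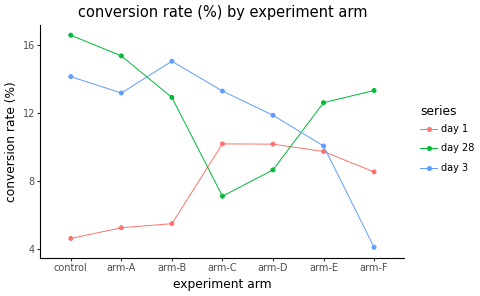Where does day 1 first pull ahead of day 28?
arm-B: day 1 ≈ 6 vs day 28 ≈ 12 (not yet); arm-C: day 1 ≈ 10 vs day 28 ≈ 8 (first crossover).

arm-C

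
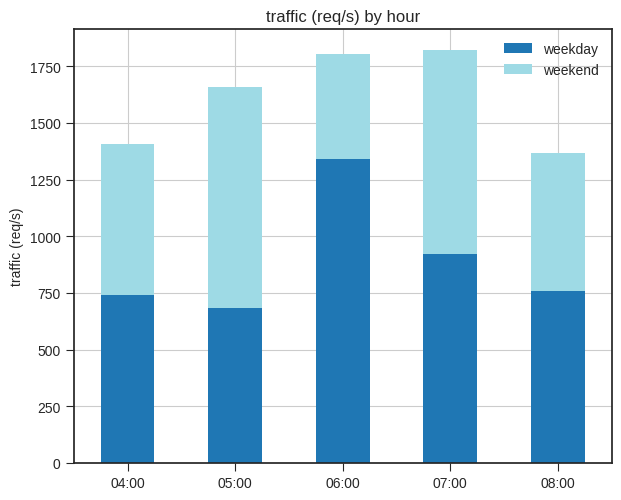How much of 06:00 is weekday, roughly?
weekday top ≈ 1400, bottom ≈ 0; segment ≈ 1400.

≈ 1400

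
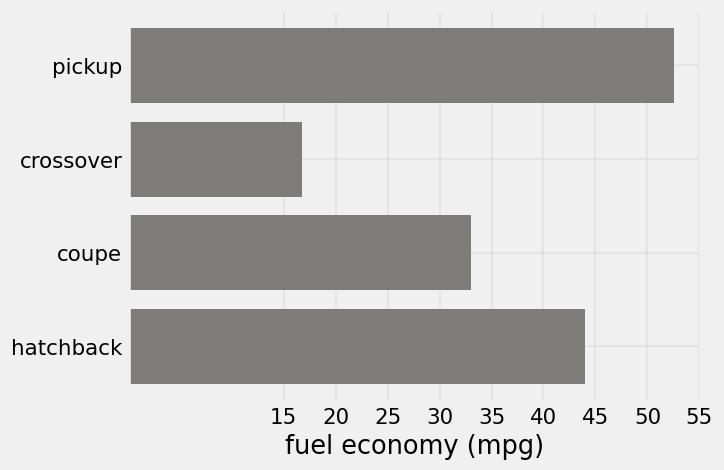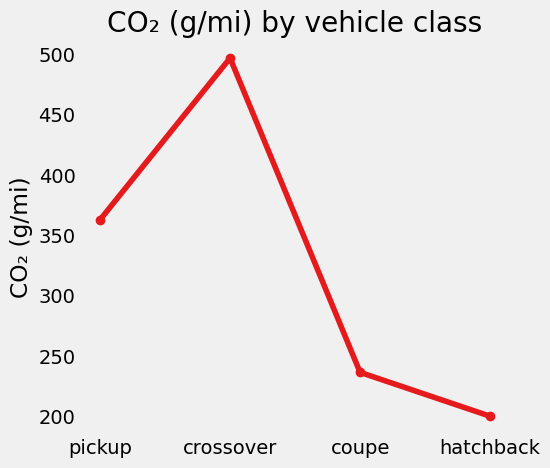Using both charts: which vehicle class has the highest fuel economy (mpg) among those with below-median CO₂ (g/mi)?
Chart 2 median CO₂ (g/mi) ≈ 300; below-median vehicle classes: coupe, hatchback. Among those, hatchback has the highest fuel economy (mpg) (≈ 45).

hatchback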